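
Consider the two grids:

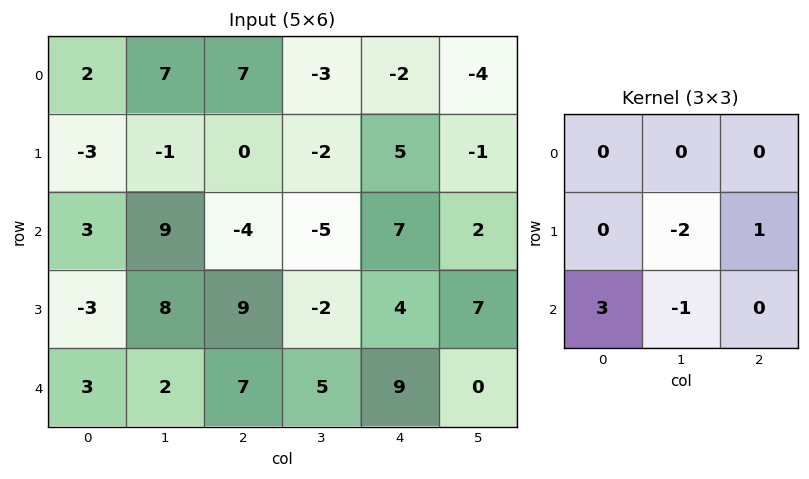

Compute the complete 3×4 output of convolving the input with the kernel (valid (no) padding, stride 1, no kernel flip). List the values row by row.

Output[0,0]: The receptive field on the input at this output position is [2 7 7 / -3 -1 0 / 3 9 -4]. Elementwise product with the kernel and sum: -1·-2 + 0·1 + 3·3 + 9·-1.

2 29 2 -33
-39 18 46 -22
0 -21 24 5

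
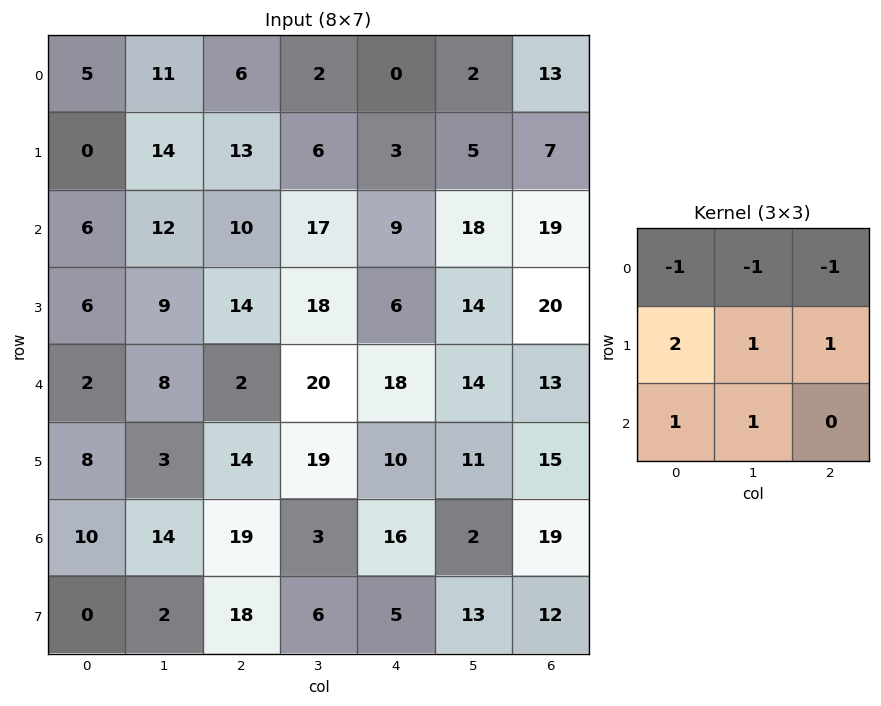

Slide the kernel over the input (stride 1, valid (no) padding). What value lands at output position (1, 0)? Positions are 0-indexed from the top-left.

The receptive field on the input at this output position is [0 14 13 / 6 12 10 / 6 9 14]. Elementwise product with the kernel and sum: 0·-1 + 14·-1 + 13·-1 + 6·2 + 12·1 + 10·1 + 6·1 + 9·1.

22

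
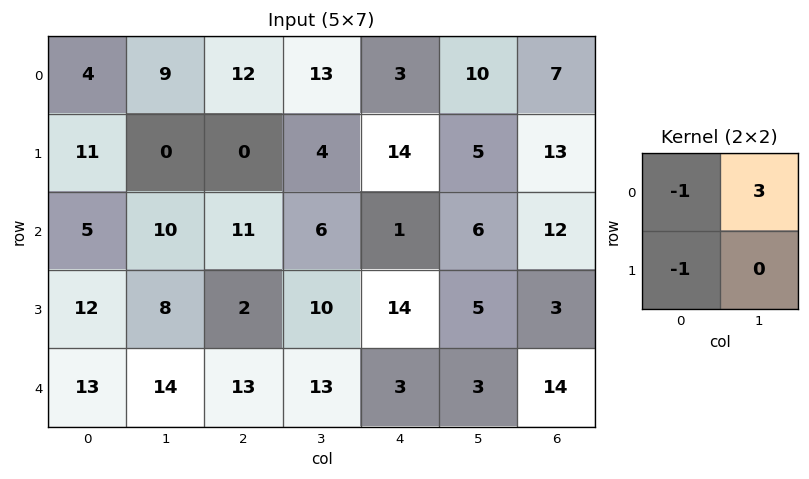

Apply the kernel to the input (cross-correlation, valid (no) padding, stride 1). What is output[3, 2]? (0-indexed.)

The receptive field on the input at this output position is [2 10 / 13 13]. Elementwise product with the kernel and sum: 2·-1 + 10·3 + 13·-1.

15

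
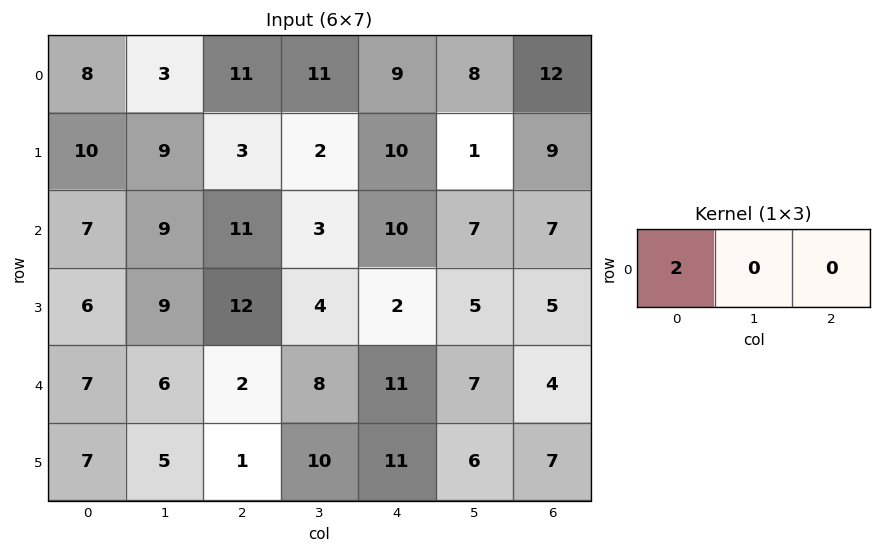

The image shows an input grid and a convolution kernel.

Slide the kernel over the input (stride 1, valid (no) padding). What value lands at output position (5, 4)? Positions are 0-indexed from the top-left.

22

The receptive field on the input at this output position is [11 6 7]. Elementwise product with the kernel and sum: 11·2.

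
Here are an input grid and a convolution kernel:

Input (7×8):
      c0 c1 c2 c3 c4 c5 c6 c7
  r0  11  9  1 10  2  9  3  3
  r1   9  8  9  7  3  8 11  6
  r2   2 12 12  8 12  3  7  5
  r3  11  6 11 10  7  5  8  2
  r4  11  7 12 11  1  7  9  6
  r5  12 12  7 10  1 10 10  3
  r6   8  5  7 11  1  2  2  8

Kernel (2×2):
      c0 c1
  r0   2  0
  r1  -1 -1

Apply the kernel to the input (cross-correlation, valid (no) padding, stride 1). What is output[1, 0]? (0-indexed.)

4

The receptive field on the input at this output position is [9 8 / 2 12]. Elementwise product with the kernel and sum: 9·2 + 2·-1 + 12·-1.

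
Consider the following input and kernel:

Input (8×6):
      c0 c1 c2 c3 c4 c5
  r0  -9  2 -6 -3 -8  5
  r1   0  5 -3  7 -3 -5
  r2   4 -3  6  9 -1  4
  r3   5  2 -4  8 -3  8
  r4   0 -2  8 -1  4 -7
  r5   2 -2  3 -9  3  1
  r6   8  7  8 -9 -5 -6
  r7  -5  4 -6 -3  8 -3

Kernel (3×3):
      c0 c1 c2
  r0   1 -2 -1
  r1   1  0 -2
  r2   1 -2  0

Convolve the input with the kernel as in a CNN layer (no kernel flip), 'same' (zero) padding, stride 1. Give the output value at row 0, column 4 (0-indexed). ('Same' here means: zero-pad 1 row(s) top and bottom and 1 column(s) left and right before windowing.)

The receptive field on the zero-padded input at this output position is [0 0 0 / -3 -8 5 / 7 -3 -5]. Elementwise product with the kernel and sum: 0·1 + 0·-2 + 0·-1 + -3·1 + 5·-2 + 7·1 + -3·-2.

0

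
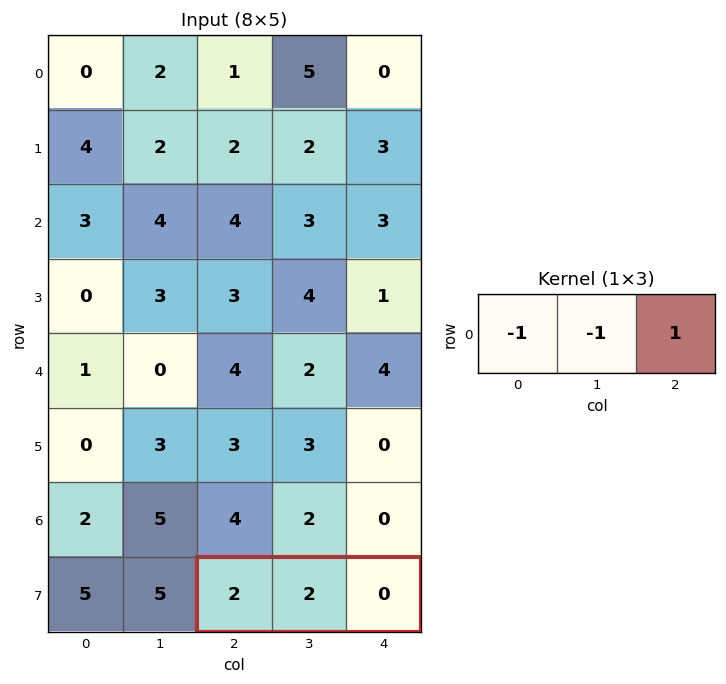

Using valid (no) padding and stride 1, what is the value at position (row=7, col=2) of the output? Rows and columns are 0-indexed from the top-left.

The receptive field on the input at this output position is [2 2 0]. Elementwise product with the kernel and sum: 2·-1 + 2·-1 + 0·1.

-4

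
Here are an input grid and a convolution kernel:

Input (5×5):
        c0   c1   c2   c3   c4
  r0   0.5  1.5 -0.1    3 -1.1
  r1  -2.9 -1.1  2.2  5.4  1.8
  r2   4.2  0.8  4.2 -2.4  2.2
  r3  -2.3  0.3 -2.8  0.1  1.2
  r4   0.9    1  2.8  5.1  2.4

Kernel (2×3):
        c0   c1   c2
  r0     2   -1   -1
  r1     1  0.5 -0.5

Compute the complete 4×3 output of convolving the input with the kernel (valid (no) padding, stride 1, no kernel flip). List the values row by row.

-4.95 -2.6 1.9
-4.4 -5.7 -0.9
2.65 -1.35 5.25
-2.1 3.15 -2.75

Output[0,0]: The receptive field on the input at this output position is [0.5 1.5 -0.1 / -2.9 -1.1 2.2]. Elementwise product with the kernel and sum: 0.5·2 + 1.5·-1 + -0.1·-1 + -2.9·1 + -1.1·0.5 + 2.2·-0.5.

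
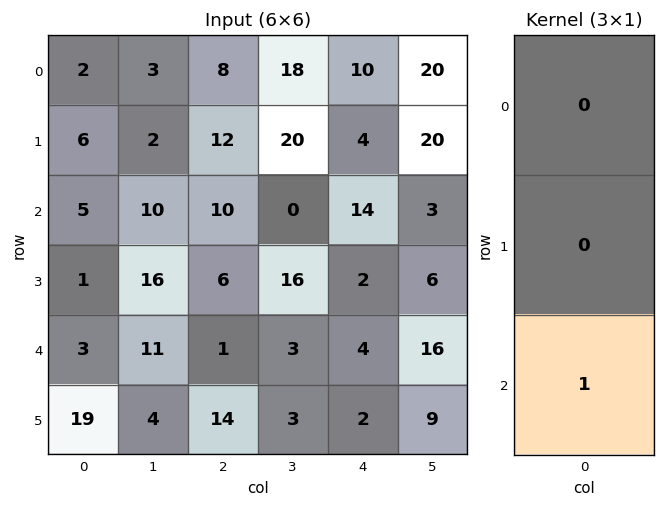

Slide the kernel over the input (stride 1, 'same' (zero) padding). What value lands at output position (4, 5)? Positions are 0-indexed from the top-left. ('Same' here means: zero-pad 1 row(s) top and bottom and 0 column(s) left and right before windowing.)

9

The receptive field on the zero-padded input at this output position is [6 / 16 / 9]. Elementwise product with the kernel and sum: 9·1.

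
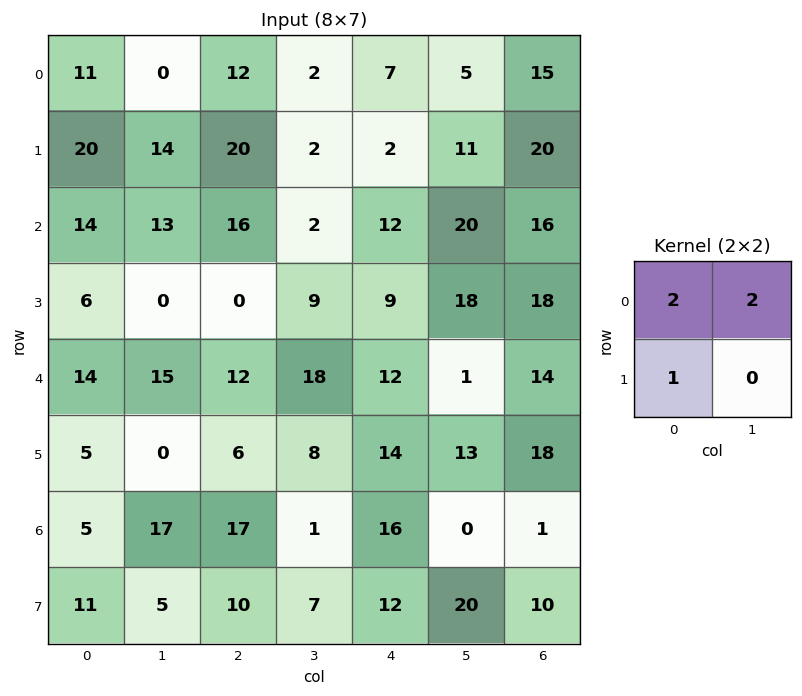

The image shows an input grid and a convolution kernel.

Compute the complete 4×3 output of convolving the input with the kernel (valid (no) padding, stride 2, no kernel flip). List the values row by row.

42 48 26
60 36 73
63 66 40
55 46 44

Output[0,0]: The receptive field on the input at this output position is [11 0 / 20 14]. Elementwise product with the kernel and sum: 11·2 + 0·2 + 20·1.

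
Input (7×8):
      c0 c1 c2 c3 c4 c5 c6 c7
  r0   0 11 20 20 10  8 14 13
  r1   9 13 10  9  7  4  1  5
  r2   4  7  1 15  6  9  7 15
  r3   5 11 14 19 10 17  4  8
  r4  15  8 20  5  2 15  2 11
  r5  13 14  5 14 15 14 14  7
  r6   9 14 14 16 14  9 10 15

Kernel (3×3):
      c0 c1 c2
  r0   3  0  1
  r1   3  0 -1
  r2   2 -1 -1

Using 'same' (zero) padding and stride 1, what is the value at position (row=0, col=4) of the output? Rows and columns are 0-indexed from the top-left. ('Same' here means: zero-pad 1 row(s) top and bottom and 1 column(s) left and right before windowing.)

59

The receptive field on the zero-padded input at this output position is [0 0 0 / 20 10 8 / 9 7 4]. Elementwise product with the kernel and sum: 0·3 + 0·1 + 20·3 + 8·-1 + 9·2 + 7·-1 + 4·-1.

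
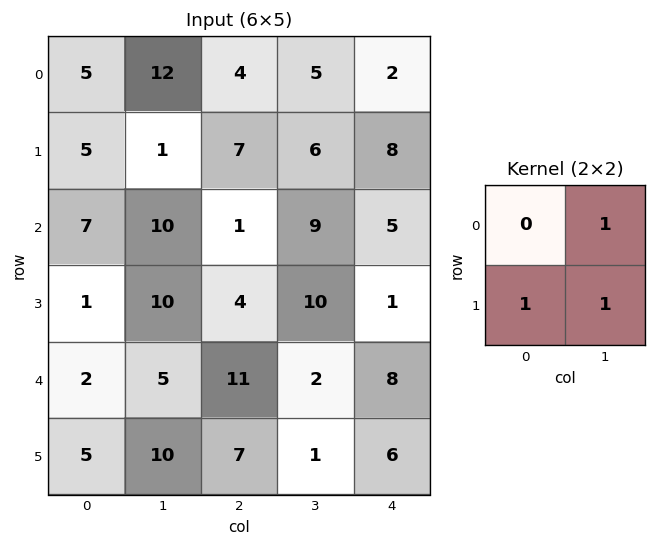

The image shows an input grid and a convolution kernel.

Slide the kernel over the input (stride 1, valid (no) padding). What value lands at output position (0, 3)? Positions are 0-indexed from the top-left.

16

The receptive field on the input at this output position is [5 2 / 6 8]. Elementwise product with the kernel and sum: 2·1 + 6·1 + 8·1.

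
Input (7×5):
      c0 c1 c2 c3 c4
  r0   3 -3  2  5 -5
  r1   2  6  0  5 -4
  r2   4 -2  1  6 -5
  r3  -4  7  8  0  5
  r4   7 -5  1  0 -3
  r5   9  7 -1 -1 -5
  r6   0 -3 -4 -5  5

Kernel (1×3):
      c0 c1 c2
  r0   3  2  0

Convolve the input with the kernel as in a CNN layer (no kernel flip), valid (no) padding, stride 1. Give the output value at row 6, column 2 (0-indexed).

-22

The receptive field on the input at this output position is [-4 -5 5]. Elementwise product with the kernel and sum: -4·3 + -5·2.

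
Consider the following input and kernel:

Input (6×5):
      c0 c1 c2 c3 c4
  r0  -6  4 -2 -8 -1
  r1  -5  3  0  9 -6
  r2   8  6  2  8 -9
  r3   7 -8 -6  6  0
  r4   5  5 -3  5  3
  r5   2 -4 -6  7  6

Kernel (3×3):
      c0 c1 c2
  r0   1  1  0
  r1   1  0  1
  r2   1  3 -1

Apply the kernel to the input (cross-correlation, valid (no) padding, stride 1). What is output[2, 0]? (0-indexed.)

38

The receptive field on the input at this output position is [8 6 2 / 7 -8 -6 / 5 5 -3]. Elementwise product with the kernel and sum: 8·1 + 6·1 + 7·1 + -6·1 + 5·1 + 5·3 + -3·-1.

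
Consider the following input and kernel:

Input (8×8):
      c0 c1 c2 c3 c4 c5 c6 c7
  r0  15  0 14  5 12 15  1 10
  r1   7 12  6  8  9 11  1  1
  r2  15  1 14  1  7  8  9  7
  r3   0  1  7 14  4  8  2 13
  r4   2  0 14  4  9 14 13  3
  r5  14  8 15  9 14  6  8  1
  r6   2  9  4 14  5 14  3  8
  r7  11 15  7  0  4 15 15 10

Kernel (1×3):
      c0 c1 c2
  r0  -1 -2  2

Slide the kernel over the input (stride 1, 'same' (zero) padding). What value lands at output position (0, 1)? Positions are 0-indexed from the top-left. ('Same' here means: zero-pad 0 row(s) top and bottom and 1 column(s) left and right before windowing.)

The receptive field on the zero-padded input at this output position is [15 0 14]. Elementwise product with the kernel and sum: 15·-1 + 0·-2 + 14·2.

13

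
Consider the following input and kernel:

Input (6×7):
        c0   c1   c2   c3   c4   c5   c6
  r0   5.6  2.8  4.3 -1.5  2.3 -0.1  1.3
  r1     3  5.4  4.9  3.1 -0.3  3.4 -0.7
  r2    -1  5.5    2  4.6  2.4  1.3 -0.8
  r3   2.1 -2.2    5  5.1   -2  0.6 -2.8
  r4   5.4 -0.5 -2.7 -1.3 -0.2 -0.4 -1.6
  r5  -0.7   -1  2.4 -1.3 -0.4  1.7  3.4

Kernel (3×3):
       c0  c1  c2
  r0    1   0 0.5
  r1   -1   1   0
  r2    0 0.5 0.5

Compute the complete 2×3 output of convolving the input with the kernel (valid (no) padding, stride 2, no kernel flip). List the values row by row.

13.9 7.15 6.9
-5.9 2.55 3.6

Output[0,0]: The receptive field on the input at this output position is [5.6 2.8 4.3 / 3 5.4 4.9 / -1 5.5 2]. Elementwise product with the kernel and sum: 5.6·1 + 4.3·0.5 + 3·-1 + 5.4·1 + 5.5·0.5 + 2·0.5.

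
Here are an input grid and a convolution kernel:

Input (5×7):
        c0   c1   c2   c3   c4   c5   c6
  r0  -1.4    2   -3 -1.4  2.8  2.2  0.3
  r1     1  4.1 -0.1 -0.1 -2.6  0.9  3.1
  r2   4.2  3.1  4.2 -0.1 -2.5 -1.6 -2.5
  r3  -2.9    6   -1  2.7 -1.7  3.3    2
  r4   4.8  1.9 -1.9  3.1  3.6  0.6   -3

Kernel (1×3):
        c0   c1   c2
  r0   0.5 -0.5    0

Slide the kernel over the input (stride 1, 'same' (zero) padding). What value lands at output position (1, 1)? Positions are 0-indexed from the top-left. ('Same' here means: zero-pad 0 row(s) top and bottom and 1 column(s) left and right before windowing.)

The receptive field on the zero-padded input at this output position is [1 4.1 -0.1]. Elementwise product with the kernel and sum: 1·0.5 + 4.1·-0.5.

-1.55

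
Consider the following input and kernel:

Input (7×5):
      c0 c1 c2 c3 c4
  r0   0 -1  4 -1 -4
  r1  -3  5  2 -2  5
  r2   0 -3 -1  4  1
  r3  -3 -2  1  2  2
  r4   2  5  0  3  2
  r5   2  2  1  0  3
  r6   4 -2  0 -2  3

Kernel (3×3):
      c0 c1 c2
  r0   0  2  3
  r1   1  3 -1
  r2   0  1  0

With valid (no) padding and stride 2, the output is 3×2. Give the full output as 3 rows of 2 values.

17 -19
-14 19
15 8

Output[0,0]: The receptive field on the input at this output position is [0 -1 4 / -3 5 2 / 0 -3 -1]. Elementwise product with the kernel and sum: -1·2 + 4·3 + -3·1 + 5·3 + 2·-1 + -3·1.
Output[0,1]: The receptive field on the input at this output position is [4 -1 -4 / 2 -2 5 / -1 4 1]. Elementwise product with the kernel and sum: -1·2 + -4·3 + 2·1 + -2·3 + 5·-1 + 4·1.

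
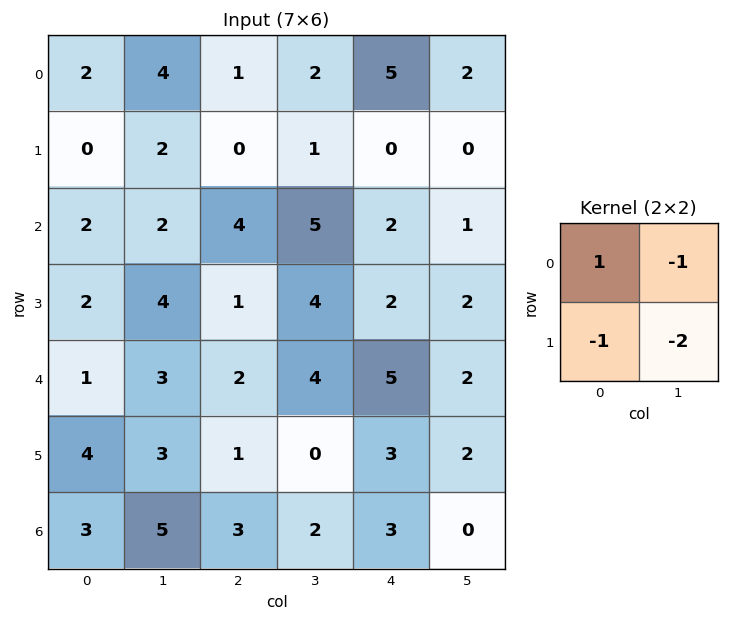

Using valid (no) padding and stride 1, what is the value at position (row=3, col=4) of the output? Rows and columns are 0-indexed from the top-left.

-9

The receptive field on the input at this output position is [2 2 / 5 2]. Elementwise product with the kernel and sum: 2·1 + 2·-1 + 5·-1 + 2·-2.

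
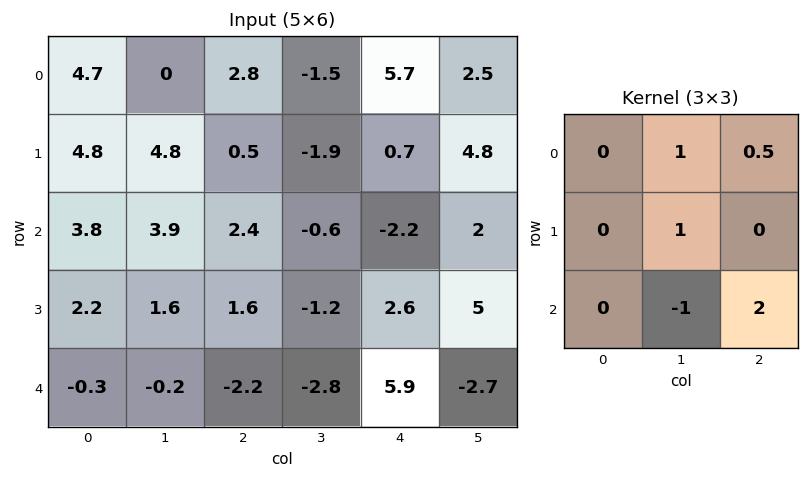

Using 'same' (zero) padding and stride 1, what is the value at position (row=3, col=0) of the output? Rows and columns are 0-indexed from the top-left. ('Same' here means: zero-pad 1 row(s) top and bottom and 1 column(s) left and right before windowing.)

The receptive field on the zero-padded input at this output position is [0 3.8 3.9 / 0 2.2 1.6 / 0 -0.3 -0.2]. Elementwise product with the kernel and sum: 3.8·1 + 3.9·0.5 + 2.2·1 + -0.3·-1 + -0.2·2.

7.85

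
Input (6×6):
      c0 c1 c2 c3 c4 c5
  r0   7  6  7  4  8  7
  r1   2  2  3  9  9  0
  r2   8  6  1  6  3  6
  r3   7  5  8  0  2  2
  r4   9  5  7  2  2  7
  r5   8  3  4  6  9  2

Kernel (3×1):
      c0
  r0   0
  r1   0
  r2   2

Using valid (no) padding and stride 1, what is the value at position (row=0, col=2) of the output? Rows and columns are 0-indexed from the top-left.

2

The receptive field on the input at this output position is [7 / 3 / 1]. Elementwise product with the kernel and sum: 1·2.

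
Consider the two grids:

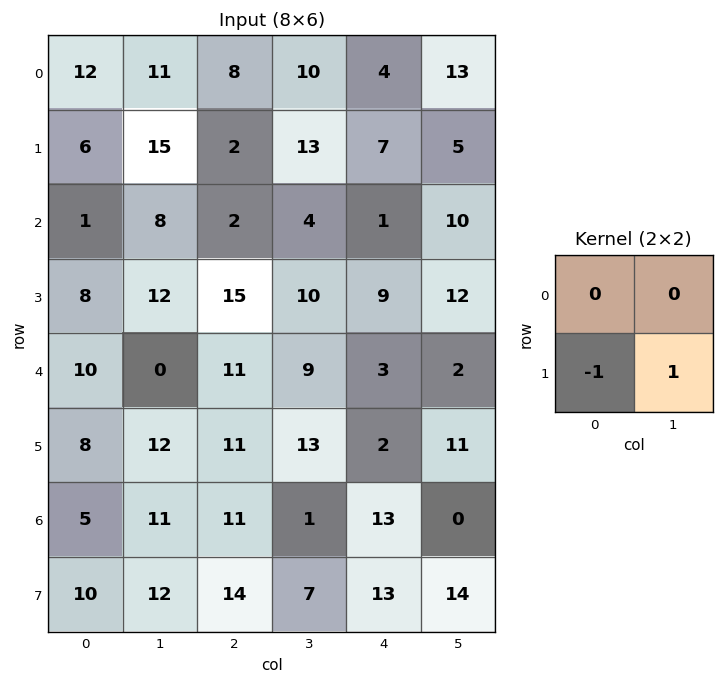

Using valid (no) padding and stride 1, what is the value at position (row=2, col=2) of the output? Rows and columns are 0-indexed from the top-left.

The receptive field on the input at this output position is [2 4 / 15 10]. Elementwise product with the kernel and sum: 15·-1 + 10·1.

-5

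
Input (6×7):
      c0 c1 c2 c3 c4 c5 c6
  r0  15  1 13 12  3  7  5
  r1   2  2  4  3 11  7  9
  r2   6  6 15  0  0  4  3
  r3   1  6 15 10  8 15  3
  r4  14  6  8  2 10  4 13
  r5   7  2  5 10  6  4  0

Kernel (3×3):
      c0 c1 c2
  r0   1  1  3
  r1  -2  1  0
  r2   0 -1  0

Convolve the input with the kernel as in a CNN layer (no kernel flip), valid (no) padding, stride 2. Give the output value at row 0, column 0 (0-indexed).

47

The receptive field on the input at this output position is [15 1 13 / 2 2 4 / 6 6 15]. Elementwise product with the kernel and sum: 15·1 + 1·1 + 13·3 + 2·-2 + 2·1 + 6·-1.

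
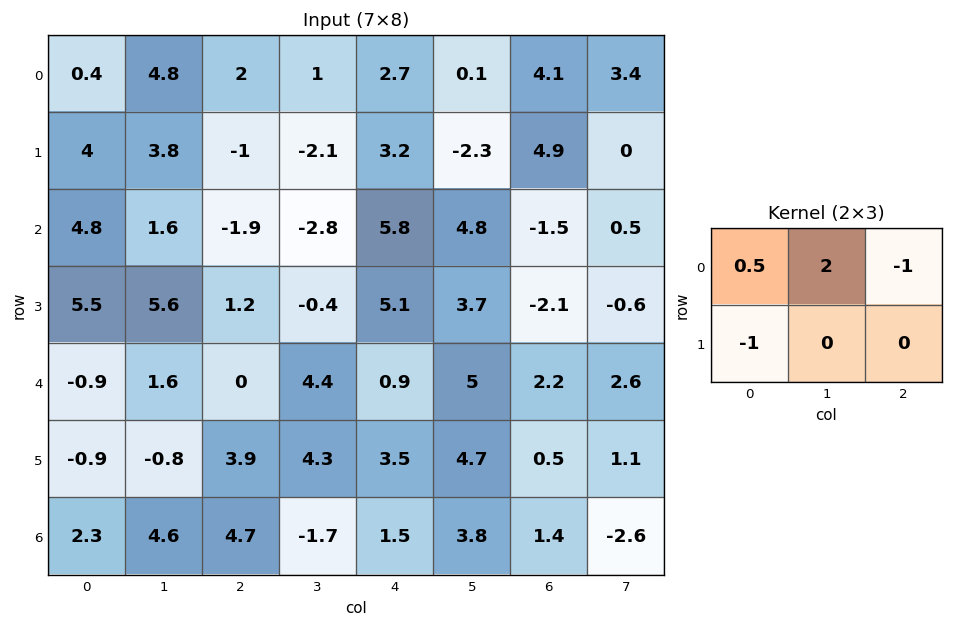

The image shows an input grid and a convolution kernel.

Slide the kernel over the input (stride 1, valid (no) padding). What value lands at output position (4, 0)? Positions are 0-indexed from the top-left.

The receptive field on the input at this output position is [-0.9 1.6 0 / -0.9 -0.8 3.9]. Elementwise product with the kernel and sum: -0.9·0.5 + 1.6·2 + 0·-1 + -0.9·-1.

3.65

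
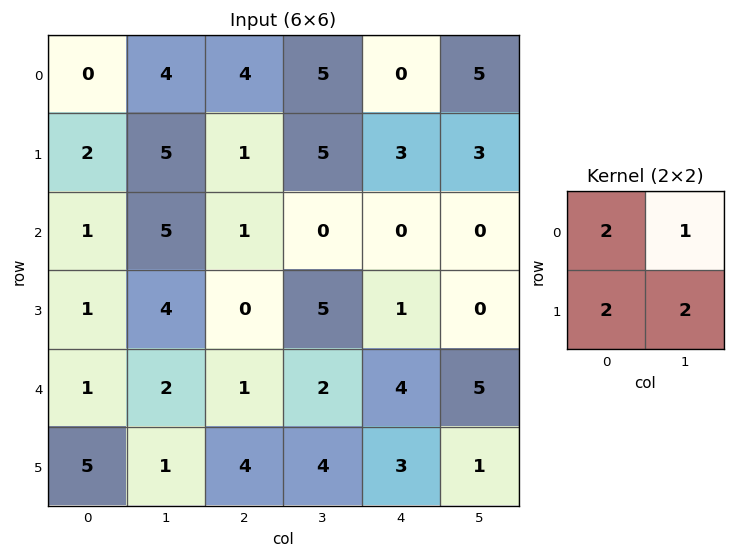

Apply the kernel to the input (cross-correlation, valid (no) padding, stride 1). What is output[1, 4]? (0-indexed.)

The receptive field on the input at this output position is [3 3 / 0 0]. Elementwise product with the kernel and sum: 3·2 + 3·1 + 0·2 + 0·2.

9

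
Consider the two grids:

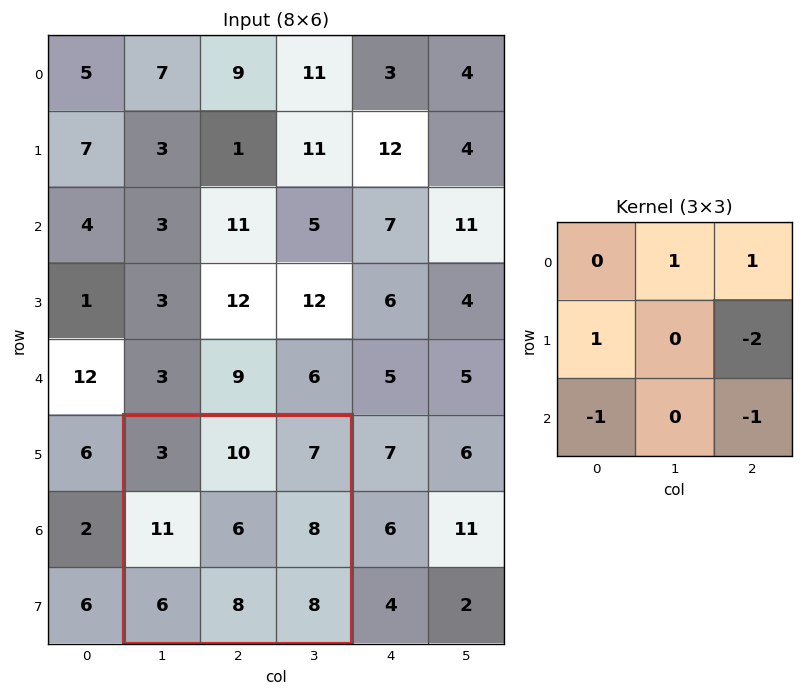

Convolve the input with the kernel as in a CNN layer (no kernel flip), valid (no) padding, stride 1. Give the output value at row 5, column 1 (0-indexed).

The receptive field on the input at this output position is [3 10 7 / 11 6 8 / 6 8 8]. Elementwise product with the kernel and sum: 10·1 + 7·1 + 11·1 + 8·-2 + 6·-1 + 8·-1.

-2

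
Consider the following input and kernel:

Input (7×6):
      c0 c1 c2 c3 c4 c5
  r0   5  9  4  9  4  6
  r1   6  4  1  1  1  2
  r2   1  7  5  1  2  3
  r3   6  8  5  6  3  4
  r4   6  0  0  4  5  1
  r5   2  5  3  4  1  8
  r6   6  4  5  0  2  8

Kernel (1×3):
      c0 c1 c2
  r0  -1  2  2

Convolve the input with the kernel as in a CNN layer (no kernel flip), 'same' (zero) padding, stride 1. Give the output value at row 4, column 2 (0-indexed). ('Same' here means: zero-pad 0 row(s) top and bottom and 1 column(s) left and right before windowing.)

8

The receptive field on the zero-padded input at this output position is [0 0 4]. Elementwise product with the kernel and sum: 0·-1 + 0·2 + 4·2.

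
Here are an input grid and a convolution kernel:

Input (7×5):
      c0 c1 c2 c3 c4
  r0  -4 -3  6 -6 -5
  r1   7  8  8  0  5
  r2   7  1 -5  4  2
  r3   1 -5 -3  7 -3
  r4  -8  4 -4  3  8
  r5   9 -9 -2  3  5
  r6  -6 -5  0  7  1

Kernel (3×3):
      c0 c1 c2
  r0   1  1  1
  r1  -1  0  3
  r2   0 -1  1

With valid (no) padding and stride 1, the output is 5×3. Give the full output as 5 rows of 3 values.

Output[0,0]: The receptive field on the input at this output position is [-4 -3 6 / 7 8 8 / 7 1 -5]. Elementwise product with the kernel and sum: -4·1 + -3·1 + 6·1 + 7·-1 + 8·3 + 1·-1 + -5·1.
Output[0,1]: The receptive field on the input at this output position is [-3 6 -6 / 8 8 0 / 1 -5 4]. Elementwise product with the kernel and sum: -3·1 + 6·1 + -6·1 + 8·-1 + 0·3 + -5·-1 + 4·1.

10 -2 0
3 37 14
-15 33 0
-4 9 31
-18 28 18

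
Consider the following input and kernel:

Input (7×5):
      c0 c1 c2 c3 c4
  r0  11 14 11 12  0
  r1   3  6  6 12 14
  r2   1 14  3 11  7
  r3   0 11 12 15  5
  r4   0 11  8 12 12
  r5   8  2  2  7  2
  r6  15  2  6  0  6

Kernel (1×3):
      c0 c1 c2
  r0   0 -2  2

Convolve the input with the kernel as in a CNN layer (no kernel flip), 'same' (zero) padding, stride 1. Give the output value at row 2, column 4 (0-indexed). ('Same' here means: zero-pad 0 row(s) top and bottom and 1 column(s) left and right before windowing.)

The receptive field on the zero-padded input at this output position is [11 7 0]. Elementwise product with the kernel and sum: 7·-2 + 0·2.

-14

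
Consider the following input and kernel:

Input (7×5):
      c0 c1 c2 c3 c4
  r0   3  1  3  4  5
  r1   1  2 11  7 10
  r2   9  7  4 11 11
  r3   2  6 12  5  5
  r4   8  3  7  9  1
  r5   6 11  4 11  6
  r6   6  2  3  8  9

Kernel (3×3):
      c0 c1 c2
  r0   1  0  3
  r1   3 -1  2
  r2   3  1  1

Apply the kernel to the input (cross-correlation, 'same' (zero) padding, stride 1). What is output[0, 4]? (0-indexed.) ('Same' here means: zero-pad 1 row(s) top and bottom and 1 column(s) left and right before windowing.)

The receptive field on the zero-padded input at this output position is [0 0 0 / 4 5 0 / 7 10 0]. Elementwise product with the kernel and sum: 0·1 + 0·3 + 4·3 + 5·-1 + 0·2 + 7·3 + 10·1 + 0·1.

38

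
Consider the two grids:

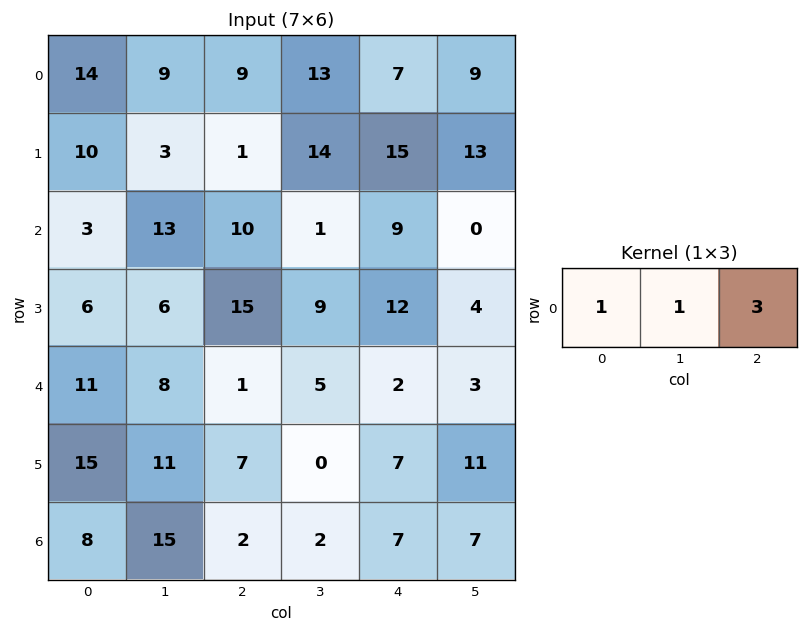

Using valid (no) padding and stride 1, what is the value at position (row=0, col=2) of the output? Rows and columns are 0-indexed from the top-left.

43

The receptive field on the input at this output position is [9 13 7]. Elementwise product with the kernel and sum: 9·1 + 13·1 + 7·3.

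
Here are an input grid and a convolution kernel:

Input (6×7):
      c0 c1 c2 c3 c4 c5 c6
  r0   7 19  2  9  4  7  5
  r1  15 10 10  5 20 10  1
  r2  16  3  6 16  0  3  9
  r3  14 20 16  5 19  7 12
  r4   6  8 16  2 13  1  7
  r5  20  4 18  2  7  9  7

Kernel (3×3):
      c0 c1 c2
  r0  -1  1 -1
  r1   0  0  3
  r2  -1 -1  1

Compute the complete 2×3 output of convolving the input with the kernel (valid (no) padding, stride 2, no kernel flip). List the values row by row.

Output[0,0]: The receptive field on the input at this output position is [7 19 2 / 15 10 10 / 16 3 6]. Elementwise product with the kernel and sum: 7·-1 + 19·1 + 2·-1 + 10·3 + 16·-1 + 3·-1 + 6·1.
Output[0,1]: The receptive field on the input at this output position is [2 9 4 / 10 5 20 / 6 16 0]. Elementwise product with the kernel and sum: 2·-1 + 9·1 + 4·-1 + 20·3 + 6·-1 + 16·-1 + 0·1.

27 41 7
31 62 23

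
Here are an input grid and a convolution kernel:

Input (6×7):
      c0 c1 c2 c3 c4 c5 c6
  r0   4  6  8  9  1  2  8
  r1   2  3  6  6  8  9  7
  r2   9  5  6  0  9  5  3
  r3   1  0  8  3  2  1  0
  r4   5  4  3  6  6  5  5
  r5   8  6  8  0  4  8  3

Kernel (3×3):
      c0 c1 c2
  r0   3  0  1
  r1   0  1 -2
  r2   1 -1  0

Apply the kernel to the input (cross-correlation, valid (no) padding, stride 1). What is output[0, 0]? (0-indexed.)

15

The receptive field on the input at this output position is [4 6 8 / 2 3 6 / 9 5 6]. Elementwise product with the kernel and sum: 4·3 + 8·1 + 3·1 + 6·-2 + 9·1 + 5·-1.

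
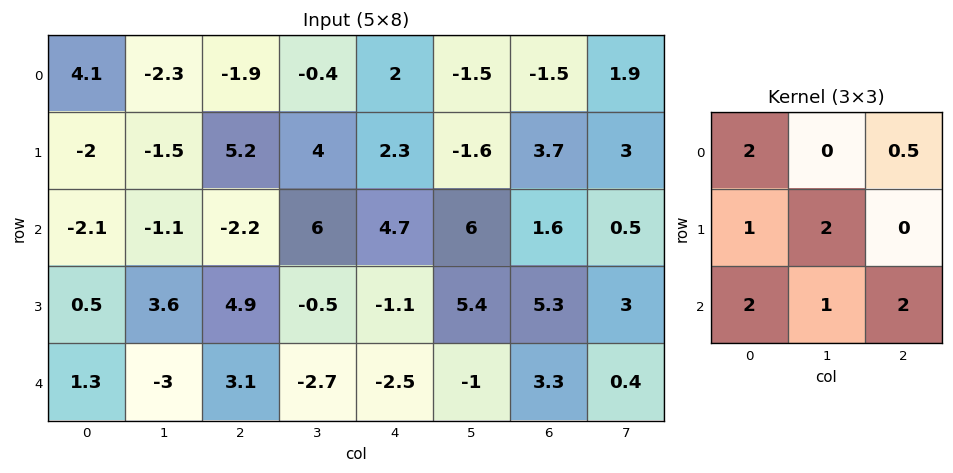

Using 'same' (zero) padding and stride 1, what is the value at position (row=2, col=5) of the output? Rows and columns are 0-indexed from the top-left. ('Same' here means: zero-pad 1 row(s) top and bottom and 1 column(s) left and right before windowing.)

36.95

The receptive field on the zero-padded input at this output position is [2.3 -1.6 3.7 / 4.7 6 1.6 / -1.1 5.4 5.3]. Elementwise product with the kernel and sum: 2.3·2 + 3.7·0.5 + 4.7·1 + 6·2 + -1.1·2 + 5.4·1 + 5.3·2.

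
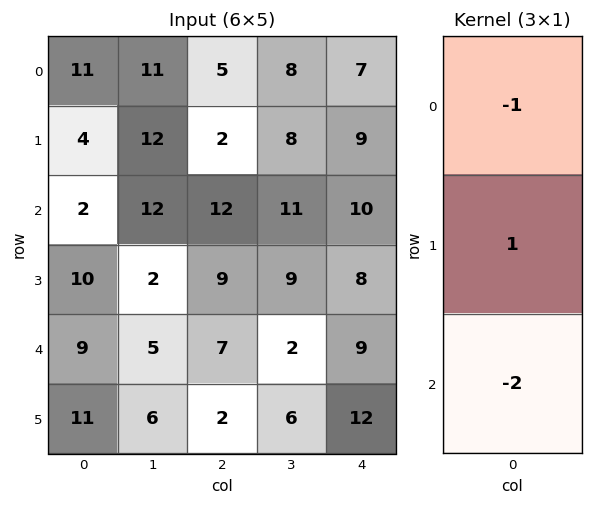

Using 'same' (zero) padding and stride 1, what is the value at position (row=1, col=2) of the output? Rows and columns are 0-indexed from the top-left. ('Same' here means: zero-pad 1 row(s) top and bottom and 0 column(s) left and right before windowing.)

-27

The receptive field on the zero-padded input at this output position is [5 / 2 / 12]. Elementwise product with the kernel and sum: 5·-1 + 2·1 + 12·-2.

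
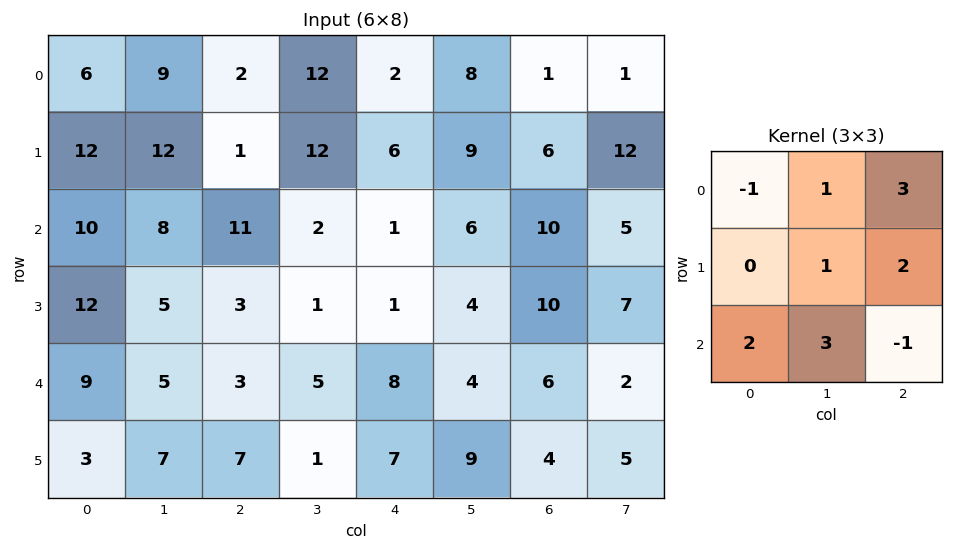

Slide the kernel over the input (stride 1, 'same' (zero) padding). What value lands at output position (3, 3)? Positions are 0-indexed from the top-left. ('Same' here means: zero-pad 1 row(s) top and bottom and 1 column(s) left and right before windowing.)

The receptive field on the zero-padded input at this output position is [11 2 1 / 3 1 1 / 3 5 8]. Elementwise product with the kernel and sum: 11·-1 + 2·1 + 1·3 + 1·1 + 1·2 + 3·2 + 5·3 + 8·-1.

10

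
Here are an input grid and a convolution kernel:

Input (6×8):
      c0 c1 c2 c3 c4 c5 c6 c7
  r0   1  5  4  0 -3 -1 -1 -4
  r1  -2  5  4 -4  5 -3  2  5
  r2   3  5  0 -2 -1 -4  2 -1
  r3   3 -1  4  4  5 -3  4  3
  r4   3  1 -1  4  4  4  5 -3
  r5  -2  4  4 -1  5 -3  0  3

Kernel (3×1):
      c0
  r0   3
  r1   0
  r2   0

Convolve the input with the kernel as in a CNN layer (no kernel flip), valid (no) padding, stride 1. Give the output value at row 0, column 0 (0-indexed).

3

The receptive field on the input at this output position is [1 / -2 / 3]. Elementwise product with the kernel and sum: 1·3.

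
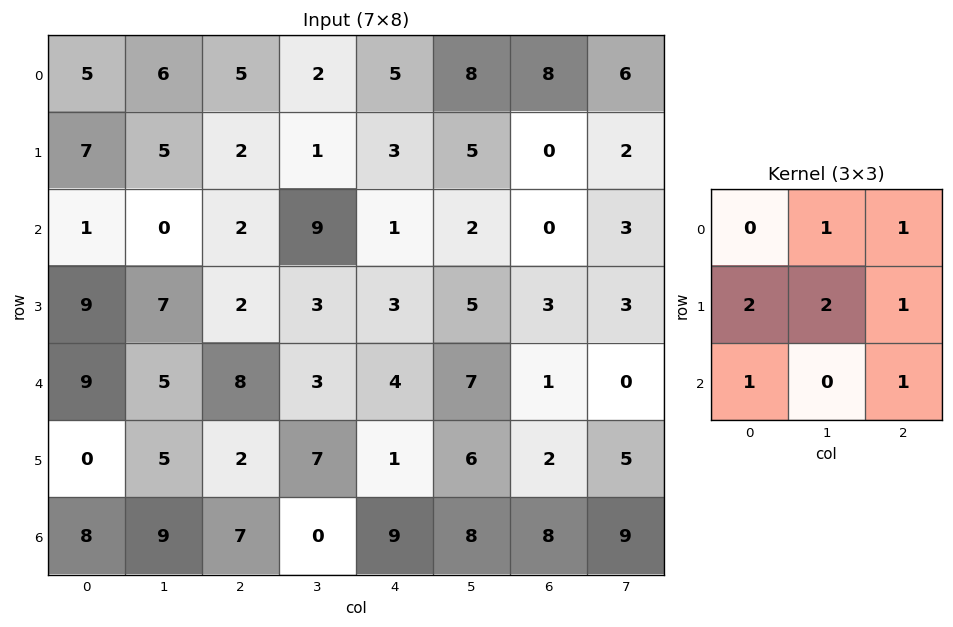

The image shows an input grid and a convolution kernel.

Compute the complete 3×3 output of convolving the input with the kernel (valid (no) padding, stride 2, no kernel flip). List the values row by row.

40 19 33
53 35 26
40 42 41

Output[0,0]: The receptive field on the input at this output position is [5 6 5 / 7 5 2 / 1 0 2]. Elementwise product with the kernel and sum: 6·1 + 5·1 + 7·2 + 5·2 + 2·1 + 1·1 + 2·1.
Output[0,1]: The receptive field on the input at this output position is [5 2 5 / 2 1 3 / 2 9 1]. Elementwise product with the kernel and sum: 2·1 + 5·1 + 2·2 + 1·2 + 3·1 + 2·1 + 1·1.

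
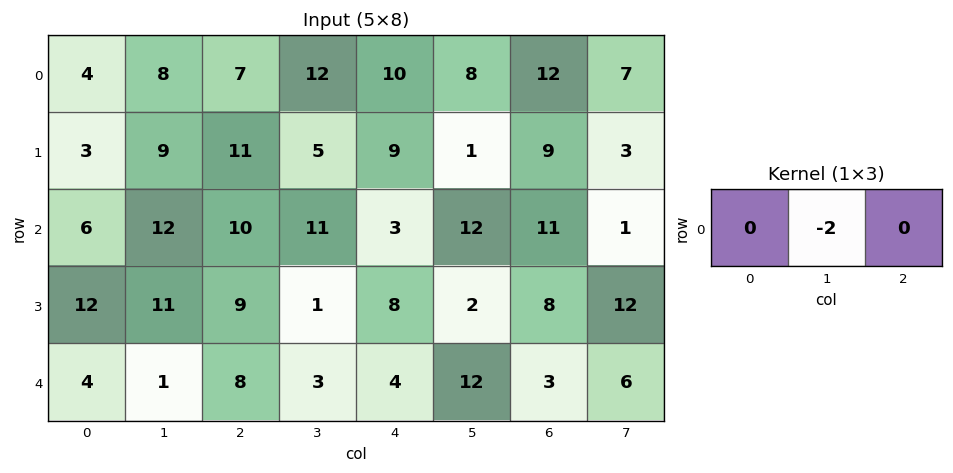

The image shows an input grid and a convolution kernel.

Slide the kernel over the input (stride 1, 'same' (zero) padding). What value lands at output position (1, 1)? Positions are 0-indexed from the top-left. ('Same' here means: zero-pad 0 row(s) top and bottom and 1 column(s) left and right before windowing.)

-18

The receptive field on the zero-padded input at this output position is [3 9 11]. Elementwise product with the kernel and sum: 9·-2.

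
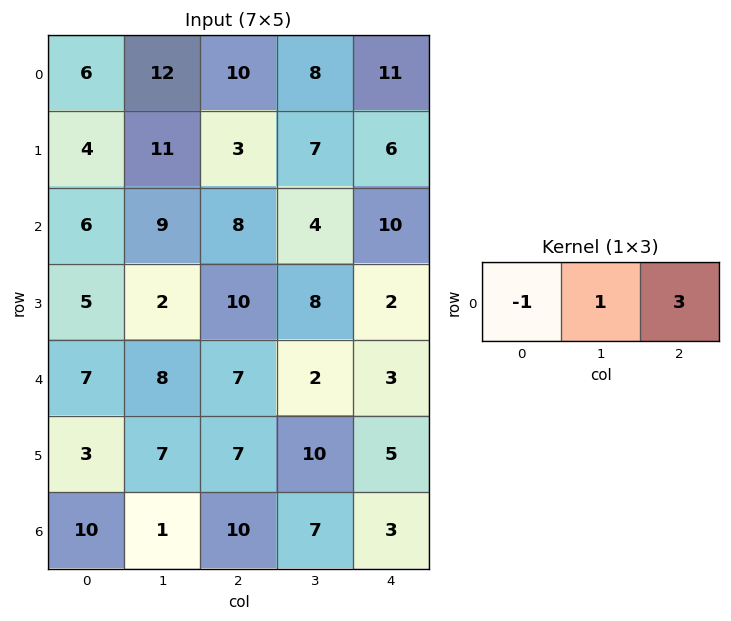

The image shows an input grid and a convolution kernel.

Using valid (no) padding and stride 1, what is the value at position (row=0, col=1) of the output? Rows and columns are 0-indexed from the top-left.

22

The receptive field on the input at this output position is [12 10 8]. Elementwise product with the kernel and sum: 12·-1 + 10·1 + 8·3.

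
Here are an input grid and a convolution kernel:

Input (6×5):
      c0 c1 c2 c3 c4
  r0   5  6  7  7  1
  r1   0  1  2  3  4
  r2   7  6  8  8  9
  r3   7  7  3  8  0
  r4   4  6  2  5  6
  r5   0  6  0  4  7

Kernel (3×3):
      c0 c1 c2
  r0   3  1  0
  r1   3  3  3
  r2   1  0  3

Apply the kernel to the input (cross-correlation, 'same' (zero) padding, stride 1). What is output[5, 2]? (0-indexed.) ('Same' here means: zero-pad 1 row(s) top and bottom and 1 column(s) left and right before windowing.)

The receptive field on the zero-padded input at this output position is [6 2 5 / 6 0 4 / 0 0 0]. Elementwise product with the kernel and sum: 6·3 + 2·1 + 6·3 + 0·3 + 4·3 + 0·1 + 0·3.

50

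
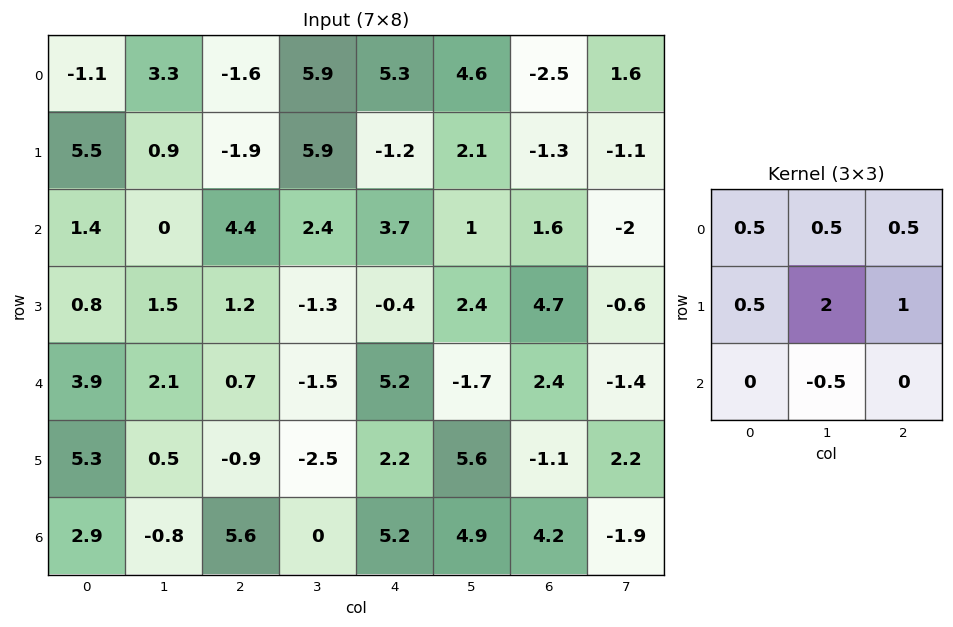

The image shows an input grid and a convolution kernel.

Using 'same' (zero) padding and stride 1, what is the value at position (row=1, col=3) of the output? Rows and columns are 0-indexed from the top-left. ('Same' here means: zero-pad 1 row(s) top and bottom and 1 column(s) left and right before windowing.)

13.25

The receptive field on the zero-padded input at this output position is [-1.6 5.9 5.3 / -1.9 5.9 -1.2 / 4.4 2.4 3.7]. Elementwise product with the kernel and sum: -1.6·0.5 + 5.9·0.5 + 5.3·0.5 + -1.9·0.5 + 5.9·2 + -1.2·1 + 2.4·-0.5.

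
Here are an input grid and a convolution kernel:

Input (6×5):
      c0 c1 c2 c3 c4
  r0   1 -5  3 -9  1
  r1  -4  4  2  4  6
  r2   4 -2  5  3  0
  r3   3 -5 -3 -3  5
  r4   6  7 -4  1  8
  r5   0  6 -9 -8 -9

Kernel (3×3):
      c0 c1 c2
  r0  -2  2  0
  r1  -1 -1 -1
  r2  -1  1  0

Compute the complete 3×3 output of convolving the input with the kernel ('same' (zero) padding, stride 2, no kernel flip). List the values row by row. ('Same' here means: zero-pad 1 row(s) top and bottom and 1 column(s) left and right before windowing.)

Output[0,0]: The receptive field on the zero-padded input at this output position is [0 0 0 / 0 1 -5 / 0 -4 4]. Elementwise product with the kernel and sum: 0·-2 + 0·2 + 0·-1 + 1·-1 + -5·-1 + 0·-1 + -4·1.
Output[0,1]: The receptive field on the zero-padded input at this output position is [0 0 0 / -5 3 -9 / 4 2 4]. Elementwise product with the kernel and sum: 0·-2 + 0·2 + -5·-1 + 3·-1 + -9·-1 + 4·-1 + 2·1.

0 9 10
-7 -8 9
-7 -15 6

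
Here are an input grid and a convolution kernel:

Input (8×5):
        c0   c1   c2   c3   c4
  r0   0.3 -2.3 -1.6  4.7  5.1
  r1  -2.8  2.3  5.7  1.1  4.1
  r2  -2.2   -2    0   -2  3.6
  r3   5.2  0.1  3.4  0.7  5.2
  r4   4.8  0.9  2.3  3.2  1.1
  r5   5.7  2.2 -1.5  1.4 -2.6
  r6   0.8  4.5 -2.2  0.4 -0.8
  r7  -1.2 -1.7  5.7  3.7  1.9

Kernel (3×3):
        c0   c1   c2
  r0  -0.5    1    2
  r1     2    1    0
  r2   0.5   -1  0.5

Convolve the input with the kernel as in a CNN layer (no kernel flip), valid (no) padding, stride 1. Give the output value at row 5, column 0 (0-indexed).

The receptive field on the input at this output position is [5.7 2.2 -1.5 / 0.8 4.5 -2.2 / -1.2 -1.7 5.7]. Elementwise product with the kernel and sum: 5.7·-0.5 + 2.2·1 + -1.5·2 + 0.8·2 + 4.5·1 + -1.2·0.5 + -1.7·-1 + 5.7·0.5.

6.4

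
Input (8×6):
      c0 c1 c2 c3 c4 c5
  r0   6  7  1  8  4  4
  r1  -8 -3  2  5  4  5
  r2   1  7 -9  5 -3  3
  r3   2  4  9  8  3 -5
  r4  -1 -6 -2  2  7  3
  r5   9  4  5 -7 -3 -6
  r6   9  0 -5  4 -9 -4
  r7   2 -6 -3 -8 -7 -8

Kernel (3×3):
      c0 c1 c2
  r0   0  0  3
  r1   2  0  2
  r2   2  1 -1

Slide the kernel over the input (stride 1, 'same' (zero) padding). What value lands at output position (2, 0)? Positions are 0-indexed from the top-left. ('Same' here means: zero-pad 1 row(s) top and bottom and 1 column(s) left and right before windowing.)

3

The receptive field on the zero-padded input at this output position is [0 -8 -3 / 0 1 7 / 0 2 4]. Elementwise product with the kernel and sum: -3·3 + 0·2 + 7·2 + 0·2 + 2·1 + 4·-1.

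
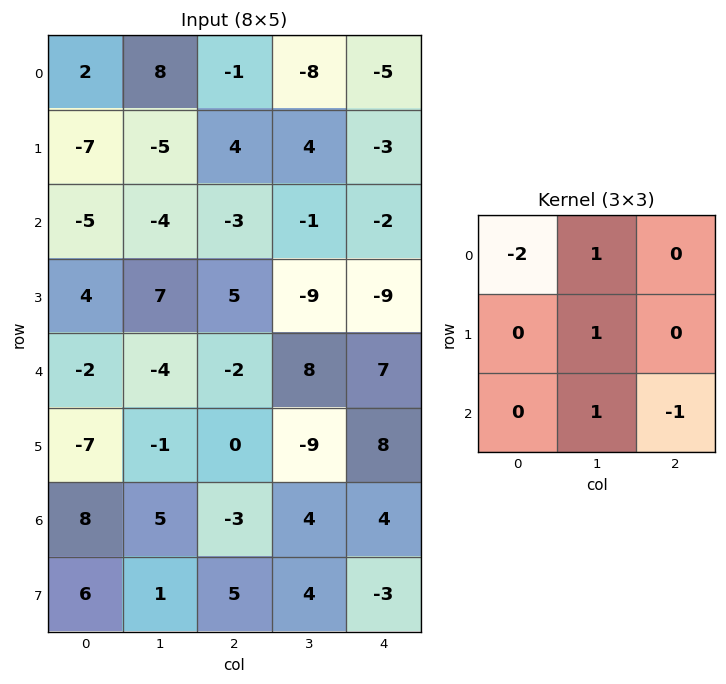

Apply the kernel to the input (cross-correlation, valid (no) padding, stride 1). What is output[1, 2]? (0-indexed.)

The receptive field on the input at this output position is [4 4 -3 / -3 -1 -2 / 5 -9 -9]. Elementwise product with the kernel and sum: 4·-2 + 4·1 + -1·1 + -9·1 + -9·-1.

-5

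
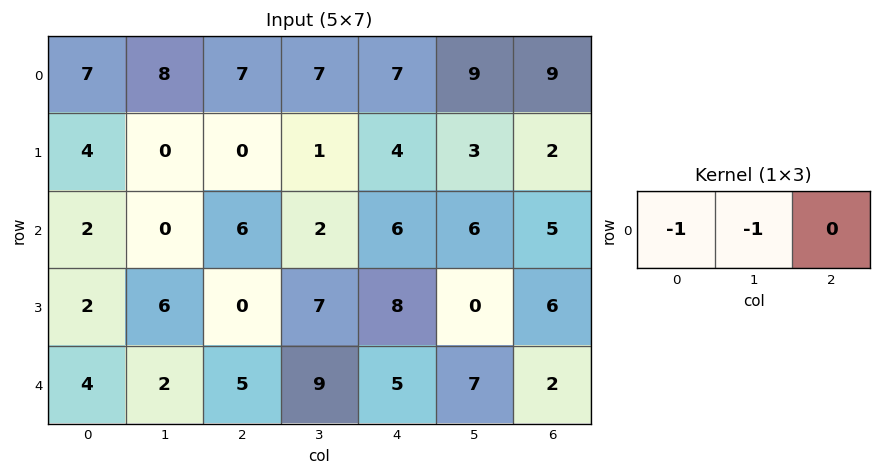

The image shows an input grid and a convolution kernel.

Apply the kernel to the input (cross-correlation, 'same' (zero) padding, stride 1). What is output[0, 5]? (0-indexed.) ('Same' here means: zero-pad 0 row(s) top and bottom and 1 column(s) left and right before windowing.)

-16

The receptive field on the zero-padded input at this output position is [7 9 9]. Elementwise product with the kernel and sum: 7·-1 + 9·-1.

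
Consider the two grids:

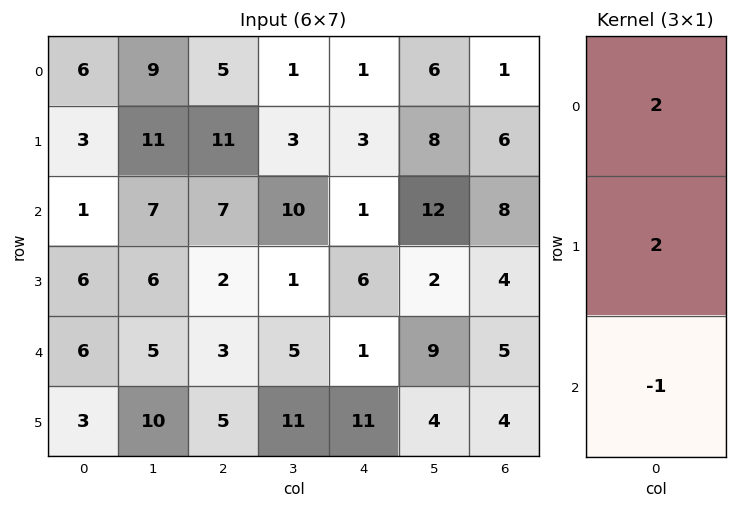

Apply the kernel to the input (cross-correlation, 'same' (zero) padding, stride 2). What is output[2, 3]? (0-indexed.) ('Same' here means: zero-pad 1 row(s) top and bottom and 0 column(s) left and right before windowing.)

14

The receptive field on the zero-padded input at this output position is [4 / 5 / 4]. Elementwise product with the kernel and sum: 4·2 + 5·2 + 4·-1.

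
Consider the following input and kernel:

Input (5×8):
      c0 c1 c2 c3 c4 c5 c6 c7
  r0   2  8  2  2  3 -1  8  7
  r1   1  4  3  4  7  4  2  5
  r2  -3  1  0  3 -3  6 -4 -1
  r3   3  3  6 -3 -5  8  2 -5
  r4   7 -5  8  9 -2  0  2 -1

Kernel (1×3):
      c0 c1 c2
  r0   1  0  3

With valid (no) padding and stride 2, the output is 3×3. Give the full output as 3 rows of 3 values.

8 11 27
-3 -9 -15
31 2 4

Output[0,0]: The receptive field on the input at this output position is [2 8 2]. Elementwise product with the kernel and sum: 2·1 + 2·3.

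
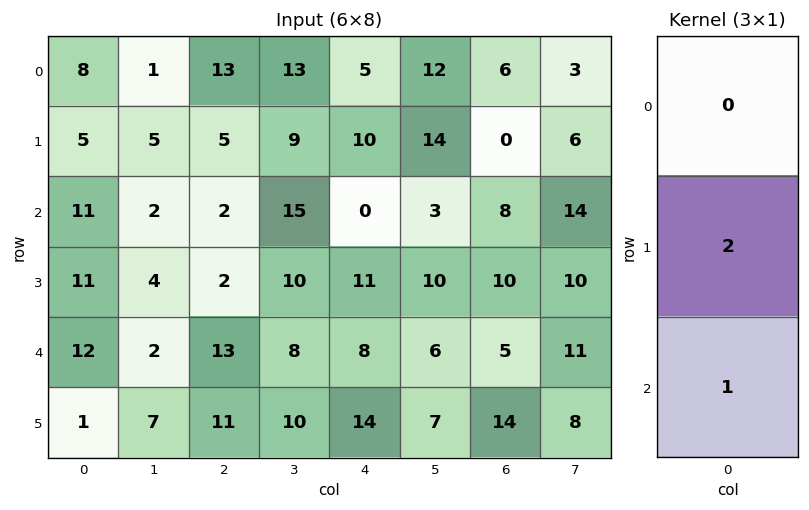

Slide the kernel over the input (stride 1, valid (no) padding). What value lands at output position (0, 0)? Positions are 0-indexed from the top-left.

The receptive field on the input at this output position is [8 / 5 / 11]. Elementwise product with the kernel and sum: 5·2 + 11·1.

21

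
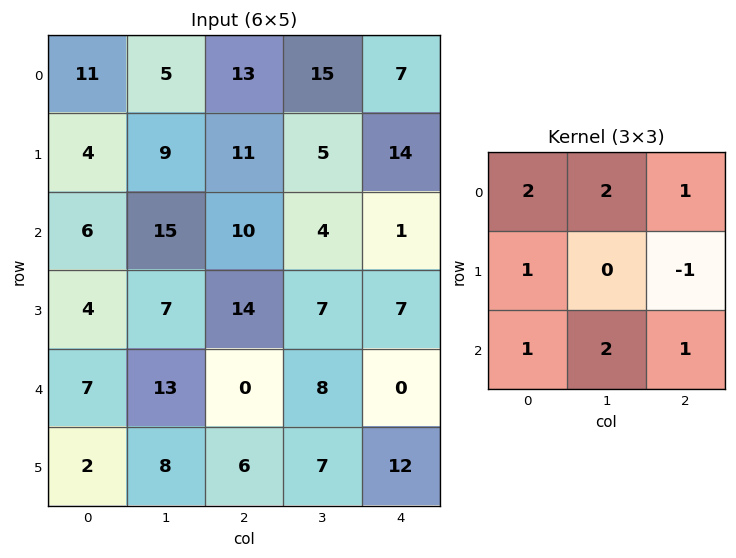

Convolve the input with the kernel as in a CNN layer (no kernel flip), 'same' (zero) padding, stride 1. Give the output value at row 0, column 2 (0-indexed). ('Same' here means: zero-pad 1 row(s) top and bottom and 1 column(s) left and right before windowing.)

The receptive field on the zero-padded input at this output position is [0 0 0 / 5 13 15 / 9 11 5]. Elementwise product with the kernel and sum: 0·2 + 0·2 + 0·1 + 5·1 + 15·-1 + 9·1 + 11·2 + 5·1.

26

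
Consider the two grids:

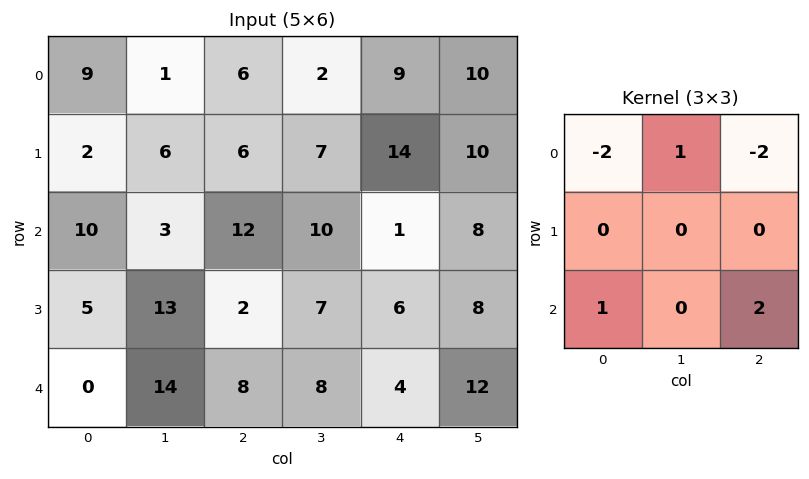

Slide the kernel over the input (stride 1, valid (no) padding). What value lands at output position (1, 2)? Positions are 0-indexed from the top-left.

The receptive field on the input at this output position is [6 7 14 / 12 10 1 / 2 7 6]. Elementwise product with the kernel and sum: 6·-2 + 7·1 + 14·-2 + 2·1 + 6·2.

-19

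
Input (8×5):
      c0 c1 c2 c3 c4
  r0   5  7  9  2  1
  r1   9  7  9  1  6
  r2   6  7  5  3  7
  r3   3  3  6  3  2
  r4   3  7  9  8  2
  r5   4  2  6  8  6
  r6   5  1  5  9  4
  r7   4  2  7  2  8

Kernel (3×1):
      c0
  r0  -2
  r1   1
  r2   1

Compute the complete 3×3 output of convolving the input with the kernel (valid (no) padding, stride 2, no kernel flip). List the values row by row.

5 -4 11
-6 5 -10
3 -7 6

Output[0,0]: The receptive field on the input at this output position is [5 / 9 / 6]. Elementwise product with the kernel and sum: 5·-2 + 9·1 + 6·1.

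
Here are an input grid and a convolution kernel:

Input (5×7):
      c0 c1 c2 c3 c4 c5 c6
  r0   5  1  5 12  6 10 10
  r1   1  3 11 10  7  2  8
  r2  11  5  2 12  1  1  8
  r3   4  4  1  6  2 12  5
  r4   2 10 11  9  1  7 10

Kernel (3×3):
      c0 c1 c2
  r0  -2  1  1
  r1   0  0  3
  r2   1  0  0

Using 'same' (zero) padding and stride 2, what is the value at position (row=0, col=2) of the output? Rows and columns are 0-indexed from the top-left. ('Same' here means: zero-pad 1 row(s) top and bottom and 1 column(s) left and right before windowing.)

40

The receptive field on the zero-padded input at this output position is [0 0 0 / 12 6 10 / 10 7 2]. Elementwise product with the kernel and sum: 0·-2 + 0·1 + 0·1 + 10·3 + 10·1.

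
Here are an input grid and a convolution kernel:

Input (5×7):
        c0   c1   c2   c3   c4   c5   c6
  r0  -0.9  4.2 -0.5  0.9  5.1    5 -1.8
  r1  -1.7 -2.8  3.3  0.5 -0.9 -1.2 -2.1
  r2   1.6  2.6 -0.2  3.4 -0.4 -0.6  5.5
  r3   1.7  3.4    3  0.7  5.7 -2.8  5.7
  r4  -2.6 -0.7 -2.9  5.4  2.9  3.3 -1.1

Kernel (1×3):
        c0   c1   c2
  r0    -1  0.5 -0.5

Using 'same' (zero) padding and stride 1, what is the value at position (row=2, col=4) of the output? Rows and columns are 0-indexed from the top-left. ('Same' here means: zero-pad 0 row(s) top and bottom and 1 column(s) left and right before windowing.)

-3.3

The receptive field on the zero-padded input at this output position is [3.4 -0.4 -0.6]. Elementwise product with the kernel and sum: 3.4·-1 + -0.4·0.5 + -0.6·-0.5.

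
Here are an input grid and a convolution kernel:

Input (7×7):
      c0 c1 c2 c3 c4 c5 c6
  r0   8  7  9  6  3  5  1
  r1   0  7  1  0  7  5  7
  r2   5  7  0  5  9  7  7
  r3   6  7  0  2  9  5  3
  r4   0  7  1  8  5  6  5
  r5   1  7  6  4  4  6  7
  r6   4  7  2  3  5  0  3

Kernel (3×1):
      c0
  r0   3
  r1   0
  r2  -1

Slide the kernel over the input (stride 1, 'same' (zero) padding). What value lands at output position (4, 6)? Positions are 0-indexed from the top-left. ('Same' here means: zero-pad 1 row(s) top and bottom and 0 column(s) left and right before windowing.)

The receptive field on the zero-padded input at this output position is [3 / 5 / 7]. Elementwise product with the kernel and sum: 3·3 + 7·-1.

2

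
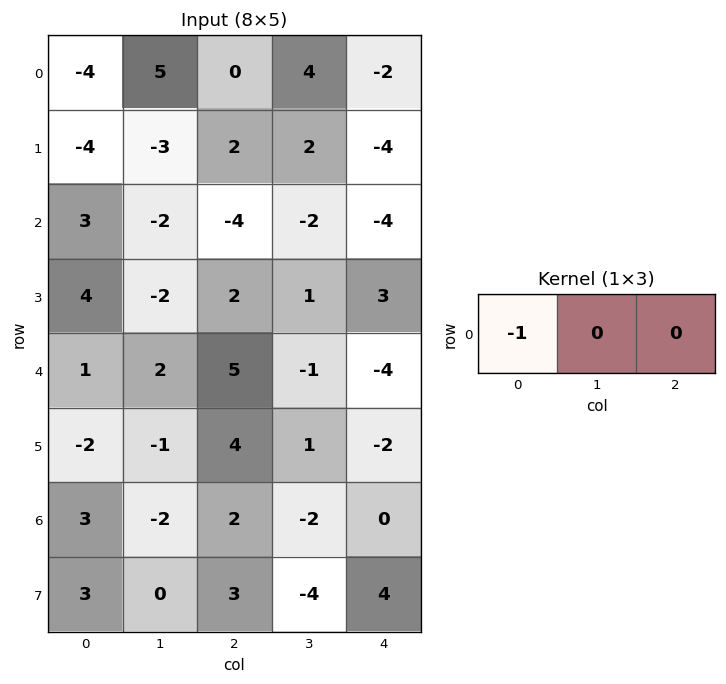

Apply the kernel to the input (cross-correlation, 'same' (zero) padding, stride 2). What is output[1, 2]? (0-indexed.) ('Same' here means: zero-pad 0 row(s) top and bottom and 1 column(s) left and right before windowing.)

The receptive field on the zero-padded input at this output position is [-2 -4 0]. Elementwise product with the kernel and sum: -2·-1.

2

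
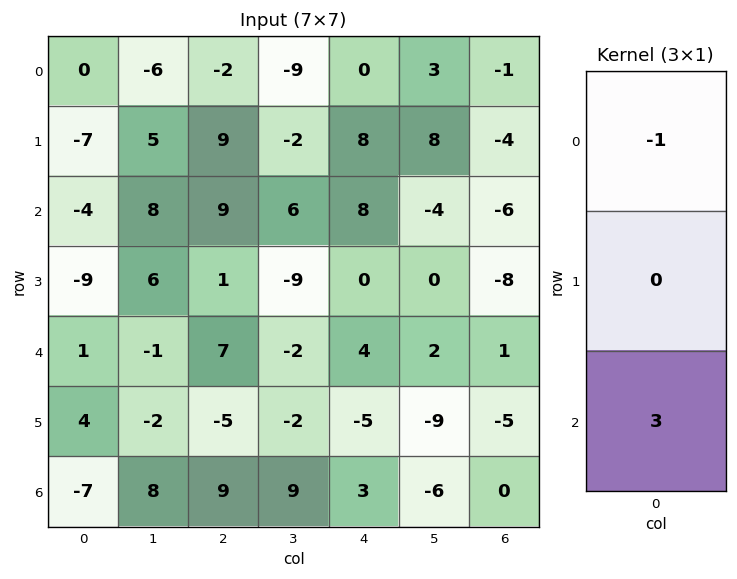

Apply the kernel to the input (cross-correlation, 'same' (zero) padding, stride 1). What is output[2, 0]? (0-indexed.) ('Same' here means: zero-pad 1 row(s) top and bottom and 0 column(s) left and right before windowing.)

The receptive field on the zero-padded input at this output position is [-7 / -4 / -9]. Elementwise product with the kernel and sum: -7·-1 + -9·3.

-20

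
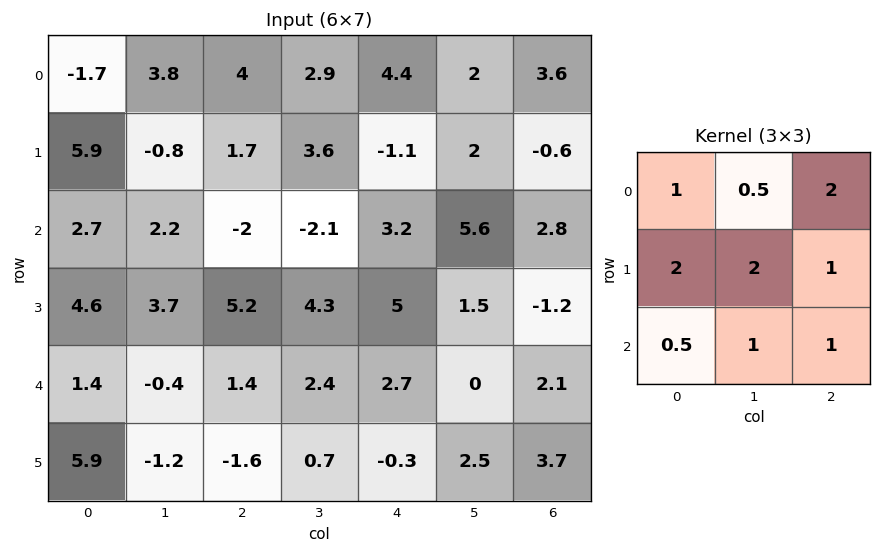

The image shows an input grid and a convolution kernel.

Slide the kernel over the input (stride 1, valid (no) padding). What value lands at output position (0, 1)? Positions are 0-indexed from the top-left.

14

The receptive field on the input at this output position is [3.8 4 2.9 / -0.8 1.7 3.6 / 2.2 -2 -2.1]. Elementwise product with the kernel and sum: 3.8·1 + 4·0.5 + 2.9·2 + -0.8·2 + 1.7·2 + 3.6·1 + 2.2·0.5 + -2·1 + -2.1·1.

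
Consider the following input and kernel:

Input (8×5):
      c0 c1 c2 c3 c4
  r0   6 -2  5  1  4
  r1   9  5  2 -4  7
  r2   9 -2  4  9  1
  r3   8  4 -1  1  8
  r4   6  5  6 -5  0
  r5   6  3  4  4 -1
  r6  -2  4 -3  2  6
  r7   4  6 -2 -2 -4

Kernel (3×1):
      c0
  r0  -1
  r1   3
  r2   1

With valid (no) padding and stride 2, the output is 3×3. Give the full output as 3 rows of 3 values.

30 5 18
21 -1 23
10 3 3

Output[0,0]: The receptive field on the input at this output position is [6 / 9 / 9]. Elementwise product with the kernel and sum: 6·-1 + 9·3 + 9·1.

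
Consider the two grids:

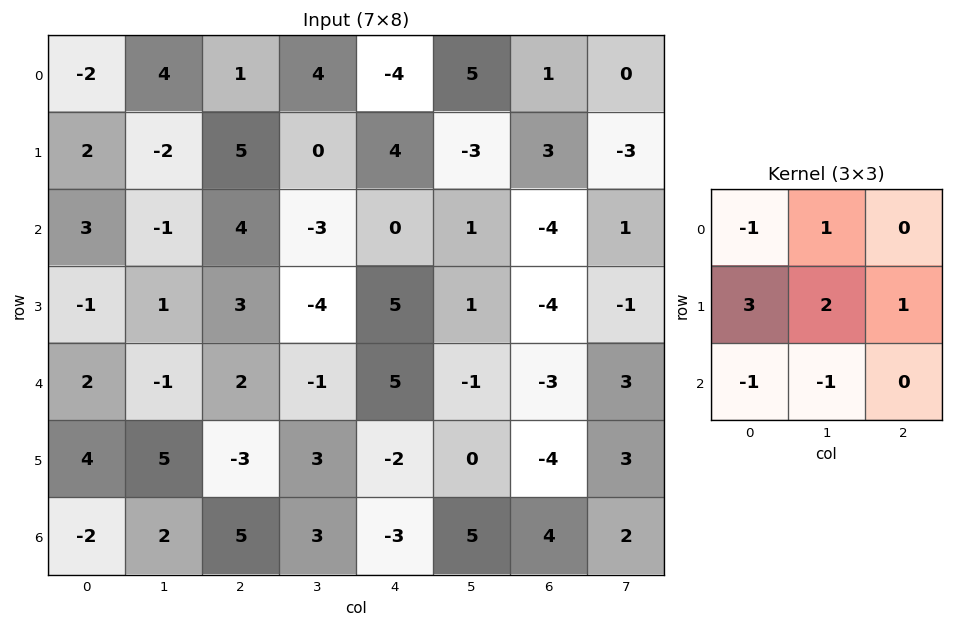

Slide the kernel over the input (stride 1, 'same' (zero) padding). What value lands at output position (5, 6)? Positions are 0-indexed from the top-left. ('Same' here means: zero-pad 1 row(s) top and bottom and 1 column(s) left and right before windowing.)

-16

The receptive field on the zero-padded input at this output position is [-1 -3 3 / 0 -4 3 / 5 4 2]. Elementwise product with the kernel and sum: -1·-1 + -3·1 + 0·3 + -4·2 + 3·1 + 5·-1 + 4·-1.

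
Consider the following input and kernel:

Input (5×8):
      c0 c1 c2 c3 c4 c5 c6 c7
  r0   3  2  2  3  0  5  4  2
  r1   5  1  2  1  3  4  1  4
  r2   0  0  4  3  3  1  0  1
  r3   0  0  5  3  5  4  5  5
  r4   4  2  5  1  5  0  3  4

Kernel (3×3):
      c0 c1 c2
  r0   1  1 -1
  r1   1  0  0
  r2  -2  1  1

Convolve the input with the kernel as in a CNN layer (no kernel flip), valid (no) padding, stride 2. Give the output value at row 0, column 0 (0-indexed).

The receptive field on the input at this output position is [3 2 2 / 5 1 2 / 0 0 4]. Elementwise product with the kernel and sum: 3·1 + 2·1 + 2·-1 + 5·1 + 0·-2 + 0·1 + 4·1.

12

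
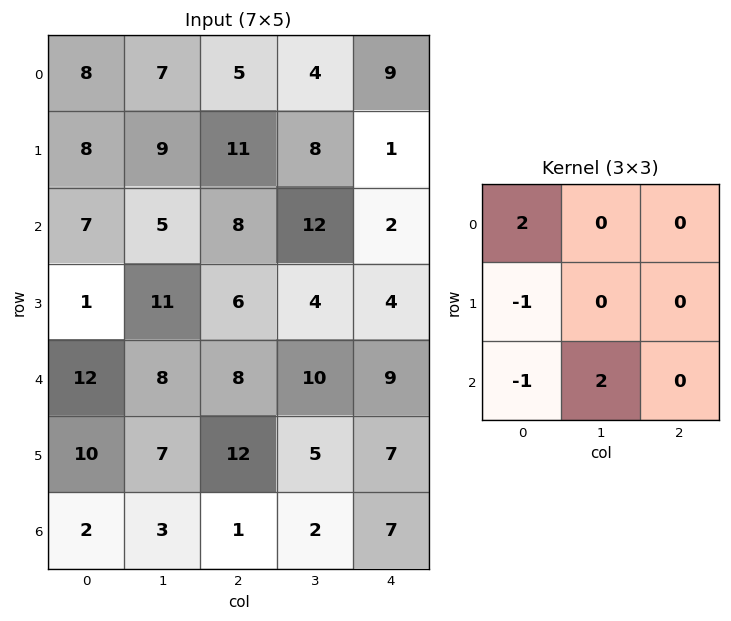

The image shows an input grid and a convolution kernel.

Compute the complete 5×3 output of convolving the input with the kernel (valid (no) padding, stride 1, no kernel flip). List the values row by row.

Output[0,0]: The receptive field on the input at this output position is [8 7 5 / 8 9 11 / 7 5 8]. Elementwise product with the kernel and sum: 8·2 + 8·-1 + 7·-1 + 5·2.

11 16 15
30 14 16
17 7 22
-6 31 2
18 8 7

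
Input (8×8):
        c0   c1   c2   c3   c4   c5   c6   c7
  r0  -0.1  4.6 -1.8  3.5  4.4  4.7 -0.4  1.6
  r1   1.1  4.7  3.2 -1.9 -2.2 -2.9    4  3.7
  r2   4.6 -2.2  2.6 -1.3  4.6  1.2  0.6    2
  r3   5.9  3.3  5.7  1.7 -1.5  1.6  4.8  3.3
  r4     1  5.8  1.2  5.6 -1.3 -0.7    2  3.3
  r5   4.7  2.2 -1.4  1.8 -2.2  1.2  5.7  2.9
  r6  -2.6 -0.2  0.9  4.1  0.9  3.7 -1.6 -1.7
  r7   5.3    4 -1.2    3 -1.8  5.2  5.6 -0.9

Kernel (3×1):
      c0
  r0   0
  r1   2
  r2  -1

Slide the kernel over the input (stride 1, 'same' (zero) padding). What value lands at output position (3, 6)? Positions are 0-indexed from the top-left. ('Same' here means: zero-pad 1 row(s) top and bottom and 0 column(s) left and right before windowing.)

7.6

The receptive field on the zero-padded input at this output position is [0.6 / 4.8 / 2]. Elementwise product with the kernel and sum: 4.8·2 + 2·-1.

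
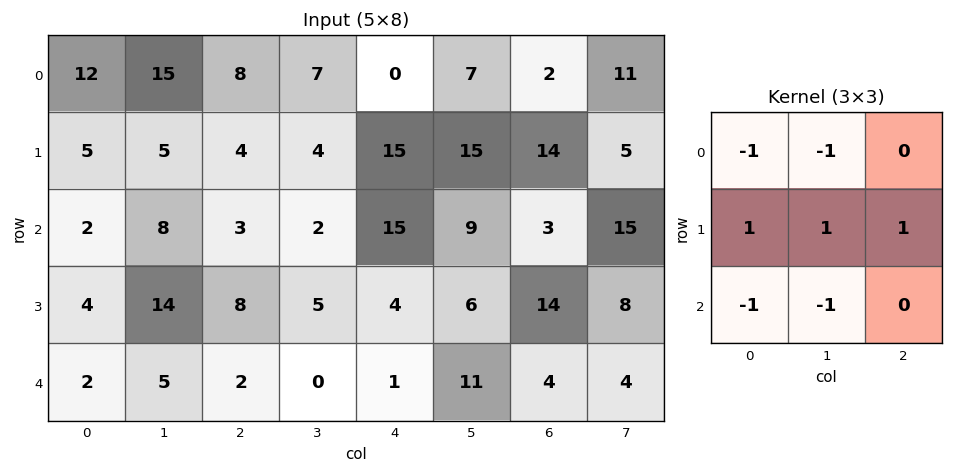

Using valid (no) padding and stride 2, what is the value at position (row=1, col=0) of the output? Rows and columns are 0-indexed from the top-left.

The receptive field on the input at this output position is [2 8 3 / 4 14 8 / 2 5 2]. Elementwise product with the kernel and sum: 2·-1 + 8·-1 + 4·1 + 14·1 + 8·1 + 2·-1 + 5·-1.

9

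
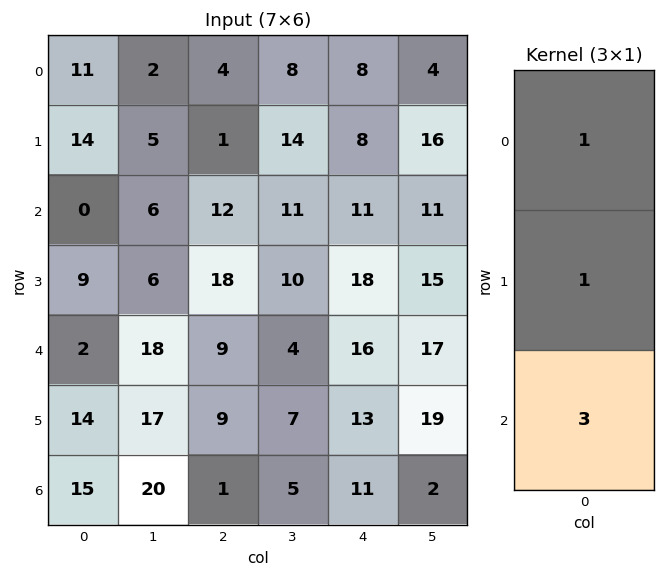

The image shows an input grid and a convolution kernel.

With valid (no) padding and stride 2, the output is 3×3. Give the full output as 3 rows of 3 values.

Output[0,0]: The receptive field on the input at this output position is [11 / 14 / 0]. Elementwise product with the kernel and sum: 11·1 + 14·1 + 0·3.
Output[0,1]: The receptive field on the input at this output position is [4 / 1 / 12]. Elementwise product with the kernel and sum: 4·1 + 1·1 + 12·3.

25 41 49
15 57 77
61 21 62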